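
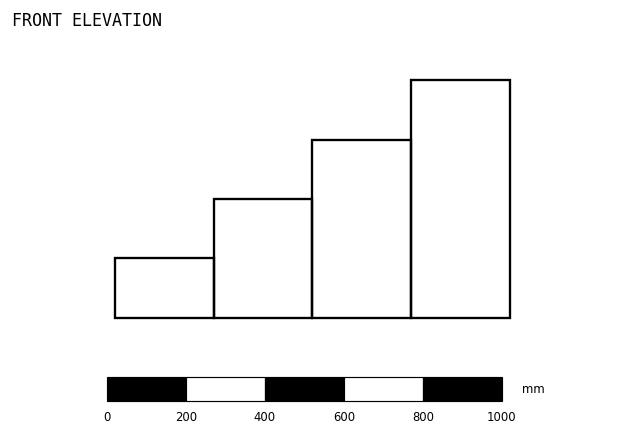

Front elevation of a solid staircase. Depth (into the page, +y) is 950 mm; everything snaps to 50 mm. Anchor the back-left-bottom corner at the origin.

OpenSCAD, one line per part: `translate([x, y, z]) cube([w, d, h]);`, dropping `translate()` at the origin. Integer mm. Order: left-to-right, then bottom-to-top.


cube([250, 950, 150]);
translate([250, 0, 0]) cube([250, 950, 300]);
translate([500, 0, 0]) cube([250, 950, 450]);
translate([750, 0, 0]) cube([250, 950, 600]);


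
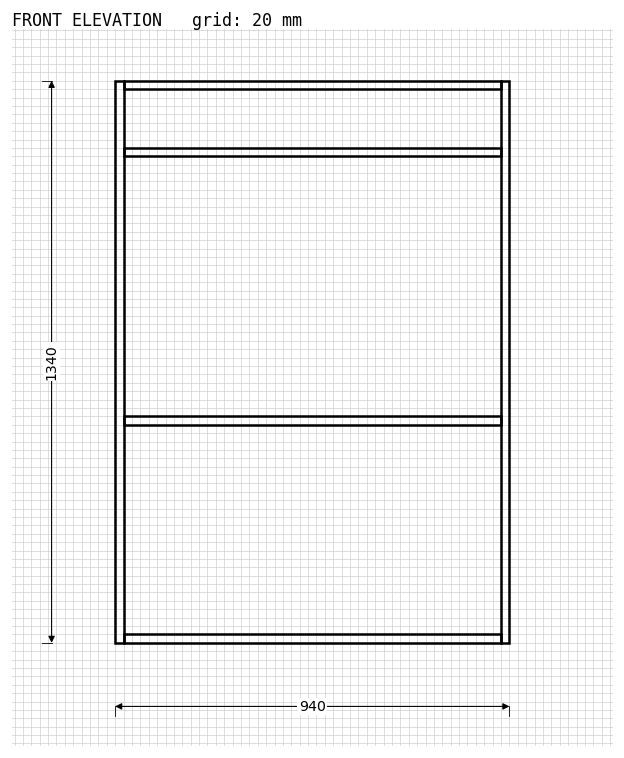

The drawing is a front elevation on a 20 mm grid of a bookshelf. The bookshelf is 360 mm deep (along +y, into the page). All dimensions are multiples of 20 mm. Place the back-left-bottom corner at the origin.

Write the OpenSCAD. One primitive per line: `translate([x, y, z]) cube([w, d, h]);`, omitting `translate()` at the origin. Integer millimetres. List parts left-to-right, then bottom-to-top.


cube([20, 360, 1340]);
translate([20, 0, 0]) cube([900, 360, 20]);
translate([20, 0, 520]) cube([900, 360, 20]);
translate([20, 0, 1160]) cube([900, 360, 20]);
translate([20, 0, 1320]) cube([900, 360, 20]);
translate([920, 0, 0]) cube([20, 360, 1340]);


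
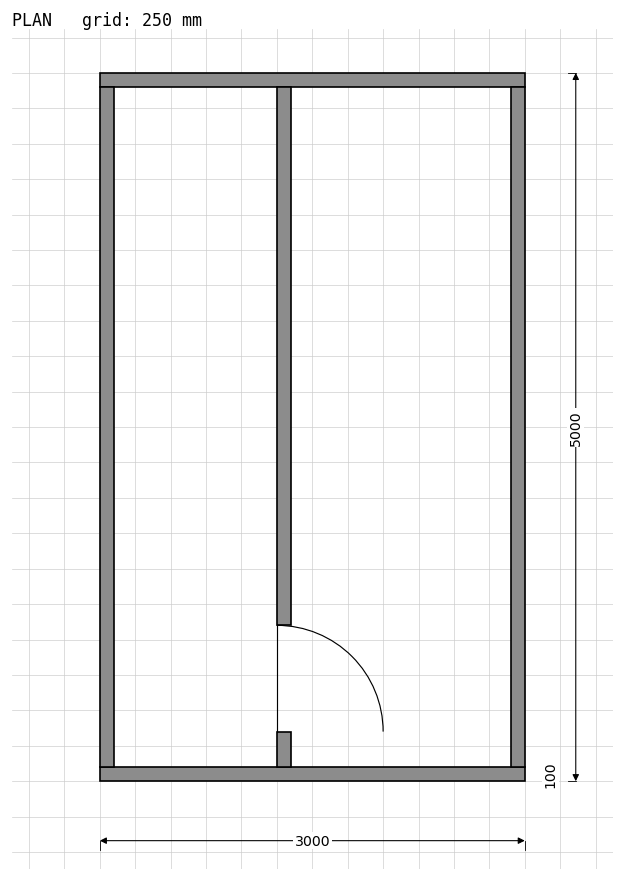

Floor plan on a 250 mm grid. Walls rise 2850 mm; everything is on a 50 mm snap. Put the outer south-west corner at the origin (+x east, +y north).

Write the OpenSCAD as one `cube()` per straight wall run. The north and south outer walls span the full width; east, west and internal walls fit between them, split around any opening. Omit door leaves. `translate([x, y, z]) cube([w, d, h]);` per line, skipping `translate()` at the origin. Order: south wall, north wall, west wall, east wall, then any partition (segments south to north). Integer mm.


cube([3000, 100, 2850]);
translate([0, 4900, 0]) cube([3000, 100, 2850]);
translate([0, 100, 0]) cube([100, 4800, 2850]);
translate([2900, 100, 0]) cube([100, 4800, 2850]);
translate([1250, 100, 0]) cube([100, 250, 2850]);
translate([1250, 1100, 0]) cube([100, 3800, 2850]);


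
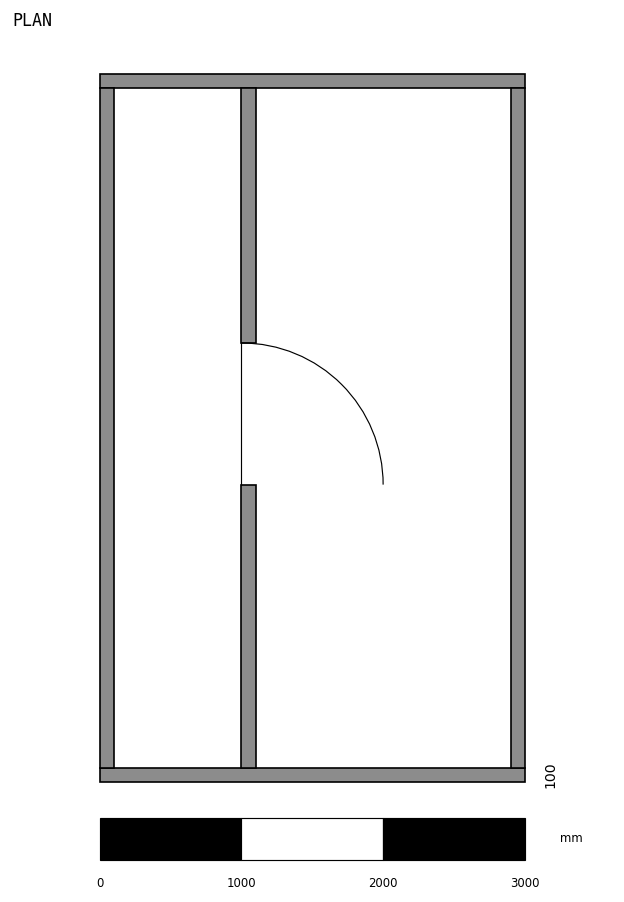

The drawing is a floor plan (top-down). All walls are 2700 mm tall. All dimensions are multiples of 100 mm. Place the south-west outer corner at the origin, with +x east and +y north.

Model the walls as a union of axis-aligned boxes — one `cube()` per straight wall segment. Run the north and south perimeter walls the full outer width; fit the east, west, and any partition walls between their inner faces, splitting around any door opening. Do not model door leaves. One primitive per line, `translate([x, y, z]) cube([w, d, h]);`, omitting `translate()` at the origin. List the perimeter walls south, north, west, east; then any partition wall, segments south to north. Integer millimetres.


cube([3000, 100, 2700]);
translate([0, 4900, 0]) cube([3000, 100, 2700]);
translate([0, 100, 0]) cube([100, 4800, 2700]);
translate([2900, 100, 0]) cube([100, 4800, 2700]);
translate([1000, 100, 0]) cube([100, 2000, 2700]);
translate([1000, 3100, 0]) cube([100, 1800, 2700]);


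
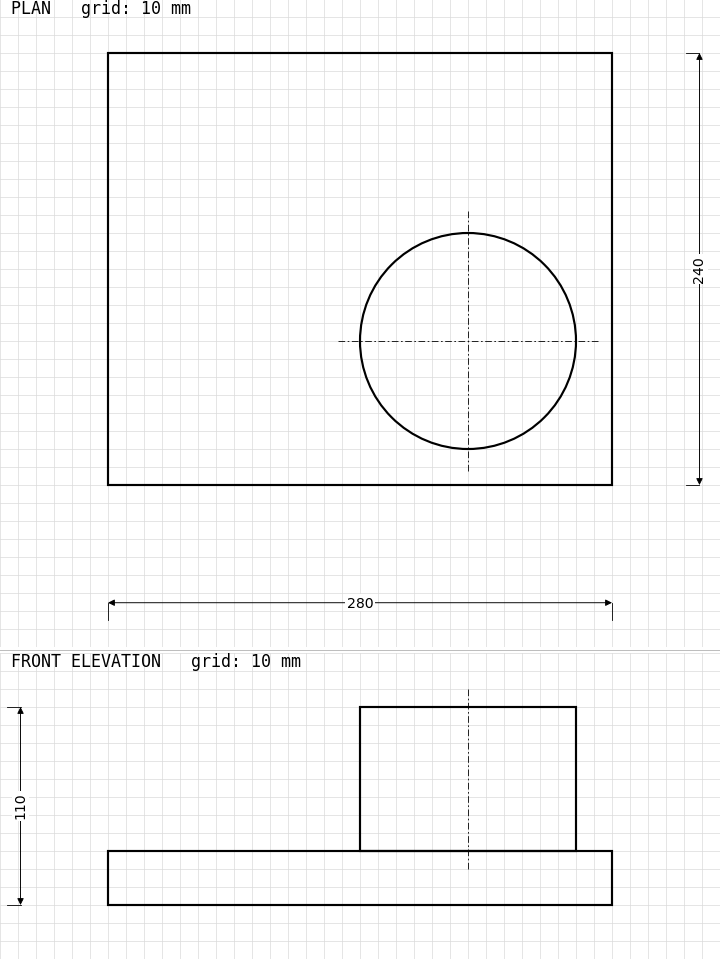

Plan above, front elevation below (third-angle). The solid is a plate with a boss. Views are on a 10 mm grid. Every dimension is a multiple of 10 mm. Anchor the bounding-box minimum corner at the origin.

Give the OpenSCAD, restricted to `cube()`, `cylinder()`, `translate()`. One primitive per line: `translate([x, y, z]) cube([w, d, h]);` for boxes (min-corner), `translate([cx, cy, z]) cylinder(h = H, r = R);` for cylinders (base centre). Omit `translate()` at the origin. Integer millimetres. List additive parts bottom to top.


cube([280, 240, 30]);
translate([200, 80, 30]) cylinder(h = 80, r = 60);


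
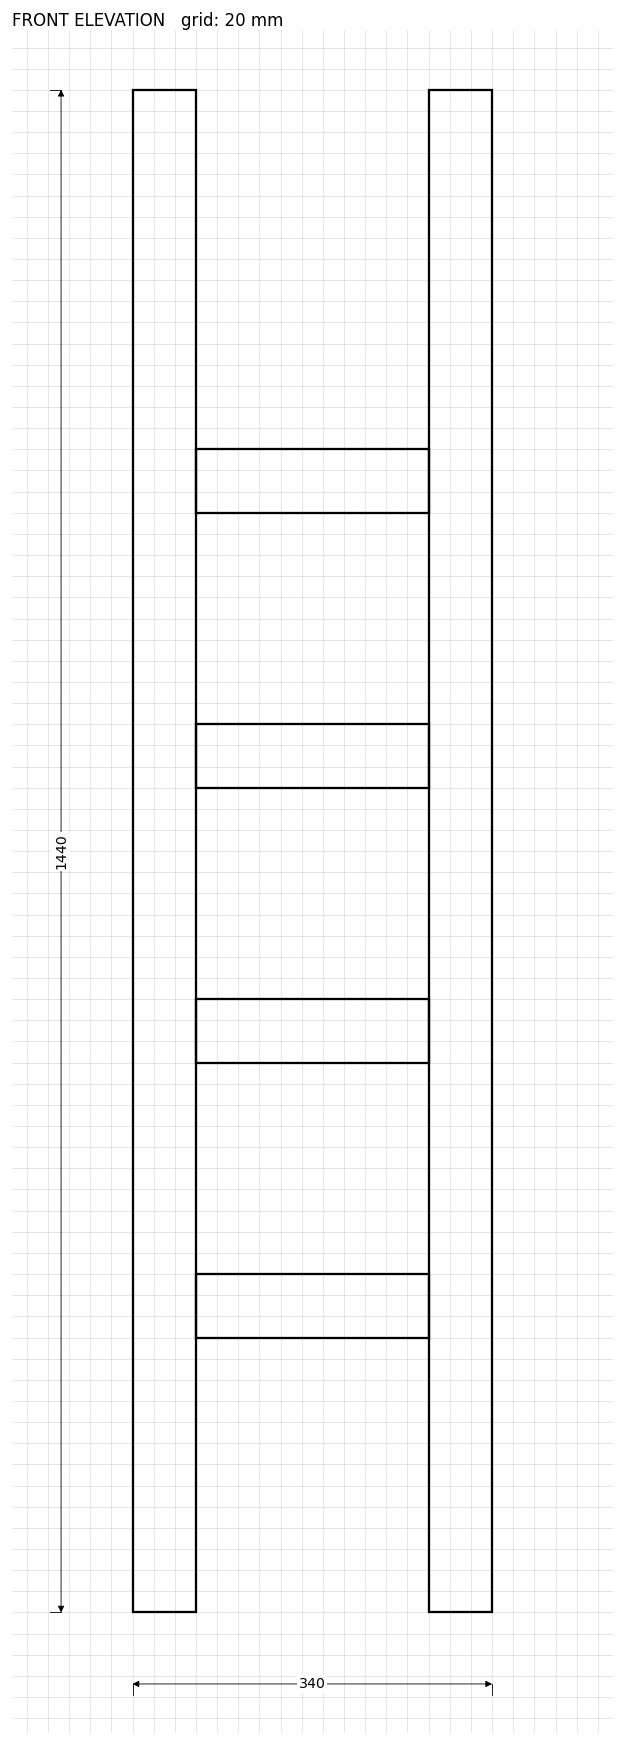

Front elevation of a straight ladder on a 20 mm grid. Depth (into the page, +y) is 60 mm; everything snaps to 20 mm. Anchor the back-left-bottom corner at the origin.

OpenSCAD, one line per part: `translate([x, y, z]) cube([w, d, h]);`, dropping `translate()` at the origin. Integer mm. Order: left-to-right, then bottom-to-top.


cube([60, 60, 1440]);
translate([60, 0, 260]) cube([220, 60, 60]);
translate([60, 0, 520]) cube([220, 60, 60]);
translate([60, 0, 780]) cube([220, 60, 60]);
translate([60, 0, 1040]) cube([220, 60, 60]);
translate([280, 0, 0]) cube([60, 60, 1440]);


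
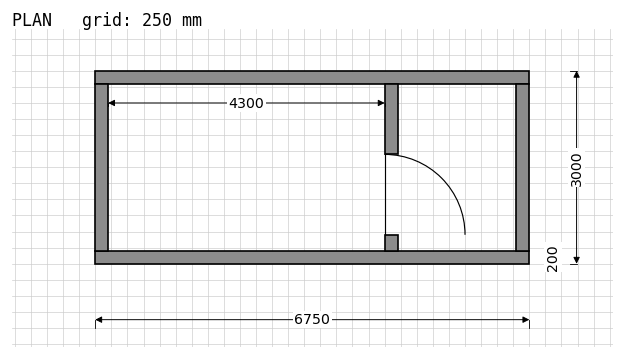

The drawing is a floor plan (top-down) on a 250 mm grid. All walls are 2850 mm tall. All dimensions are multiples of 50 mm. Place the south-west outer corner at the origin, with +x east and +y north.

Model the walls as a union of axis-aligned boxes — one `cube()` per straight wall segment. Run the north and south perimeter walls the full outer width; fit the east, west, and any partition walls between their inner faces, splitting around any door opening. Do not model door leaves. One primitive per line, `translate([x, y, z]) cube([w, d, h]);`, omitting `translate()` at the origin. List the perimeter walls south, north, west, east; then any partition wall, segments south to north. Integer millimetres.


cube([6750, 200, 2850]);
translate([0, 2800, 0]) cube([6750, 200, 2850]);
translate([0, 200, 0]) cube([200, 2600, 2850]);
translate([6550, 200, 0]) cube([200, 2600, 2850]);
translate([4500, 200, 0]) cube([200, 250, 2850]);
translate([4500, 1700, 0]) cube([200, 1100, 2850]);


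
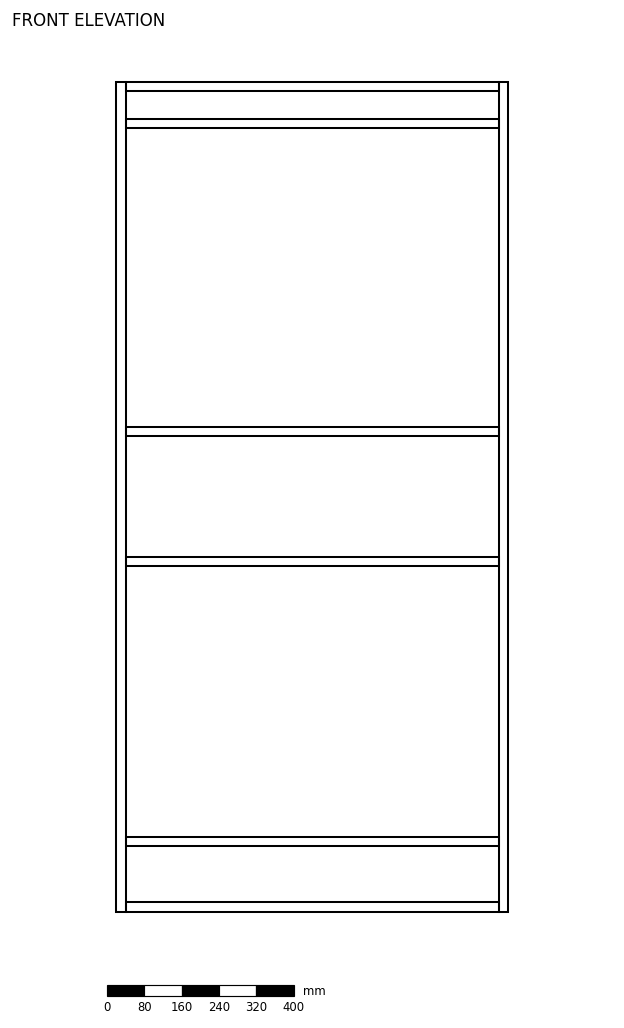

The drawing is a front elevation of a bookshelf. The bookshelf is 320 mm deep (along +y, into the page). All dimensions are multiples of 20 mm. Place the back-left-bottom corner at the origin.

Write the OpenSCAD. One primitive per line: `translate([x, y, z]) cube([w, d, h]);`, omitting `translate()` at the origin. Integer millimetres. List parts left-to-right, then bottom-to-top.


cube([20, 320, 1780]);
translate([20, 0, 0]) cube([800, 320, 20]);
translate([20, 0, 140]) cube([800, 320, 20]);
translate([20, 0, 740]) cube([800, 320, 20]);
translate([20, 0, 1020]) cube([800, 320, 20]);
translate([20, 0, 1680]) cube([800, 320, 20]);
translate([20, 0, 1760]) cube([800, 320, 20]);
translate([820, 0, 0]) cube([20, 320, 1780]);


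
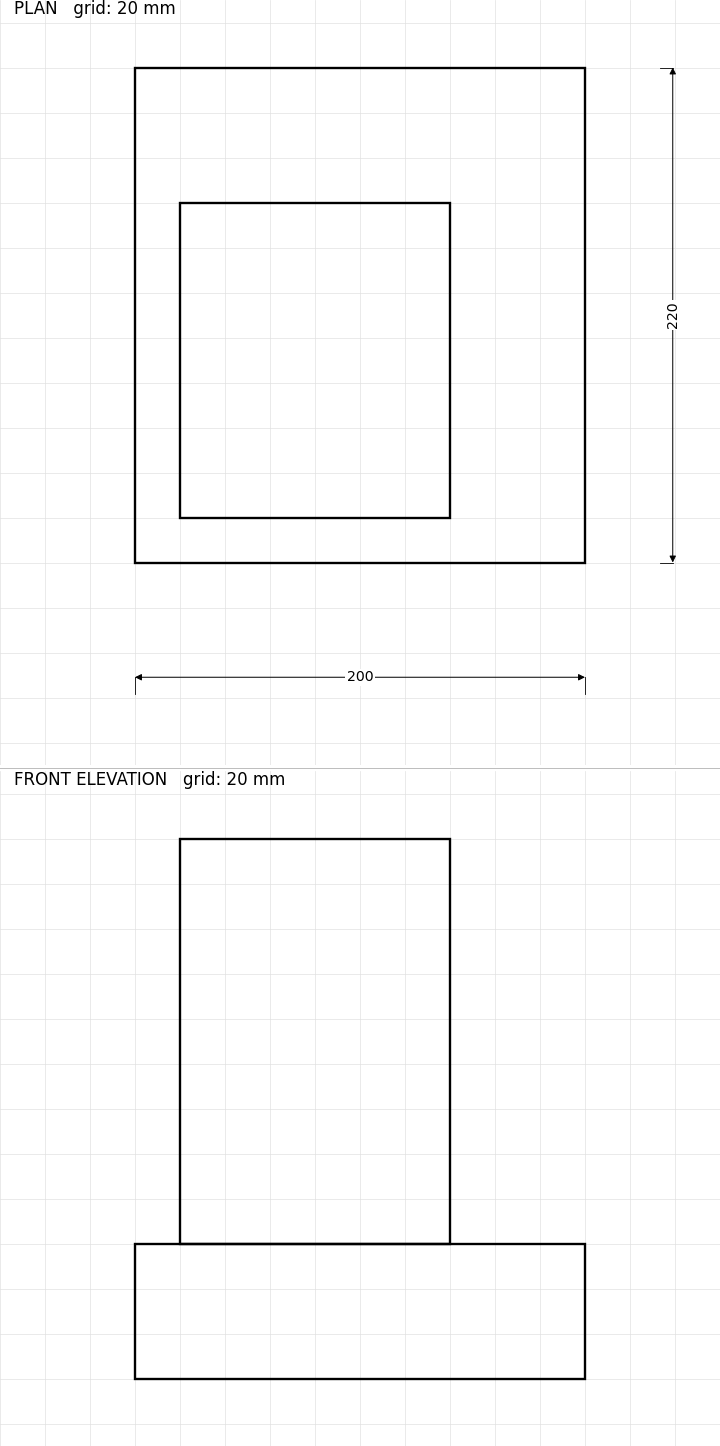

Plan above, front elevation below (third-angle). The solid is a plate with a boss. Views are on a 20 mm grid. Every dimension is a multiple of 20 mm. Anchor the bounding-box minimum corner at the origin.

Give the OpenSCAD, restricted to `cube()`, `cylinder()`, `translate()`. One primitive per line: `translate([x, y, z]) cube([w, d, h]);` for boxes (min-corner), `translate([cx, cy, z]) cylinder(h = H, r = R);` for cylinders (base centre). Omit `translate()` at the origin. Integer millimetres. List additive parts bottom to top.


cube([200, 220, 60]);
translate([20, 20, 60]) cube([120, 140, 180]);


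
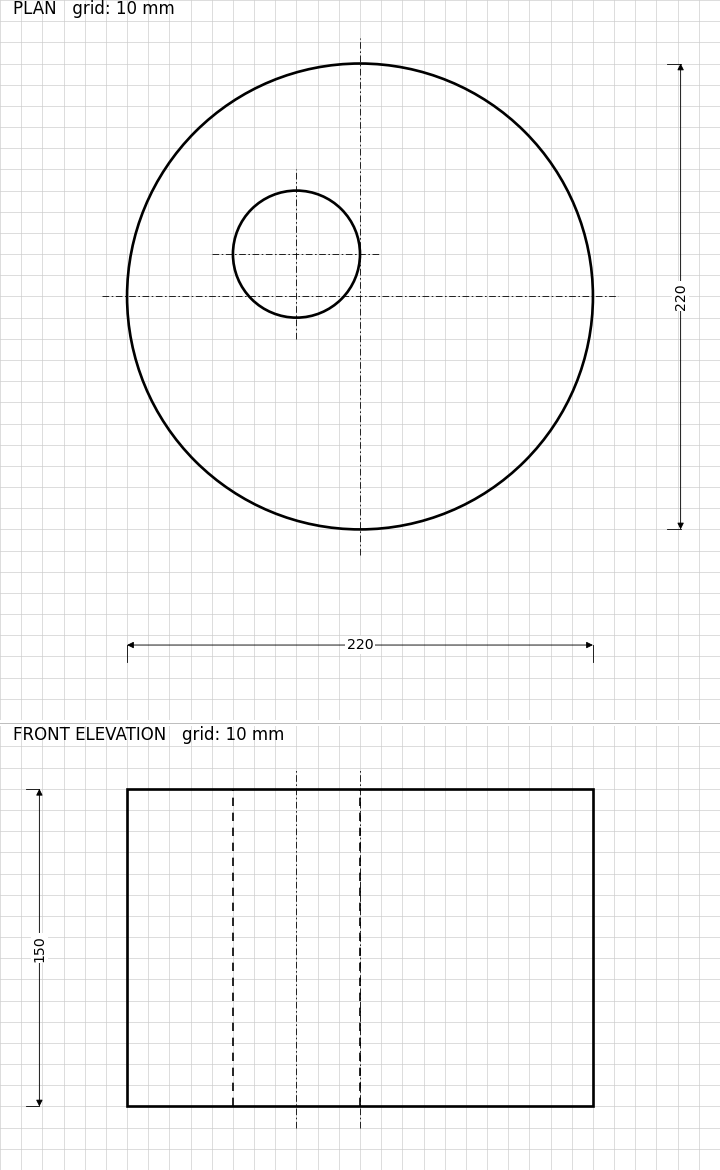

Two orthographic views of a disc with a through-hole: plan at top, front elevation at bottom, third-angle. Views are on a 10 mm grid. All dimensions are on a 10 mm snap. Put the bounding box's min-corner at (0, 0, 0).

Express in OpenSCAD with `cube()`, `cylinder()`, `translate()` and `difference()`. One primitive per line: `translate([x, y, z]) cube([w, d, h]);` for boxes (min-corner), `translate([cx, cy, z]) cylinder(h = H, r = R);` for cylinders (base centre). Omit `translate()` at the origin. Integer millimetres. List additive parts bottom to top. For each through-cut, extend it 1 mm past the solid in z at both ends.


difference() {
  translate([110, 110, 0]) cylinder(h = 150, r = 110);
  translate([80, 130, -1]) cylinder(h = 152, r = 30);
}


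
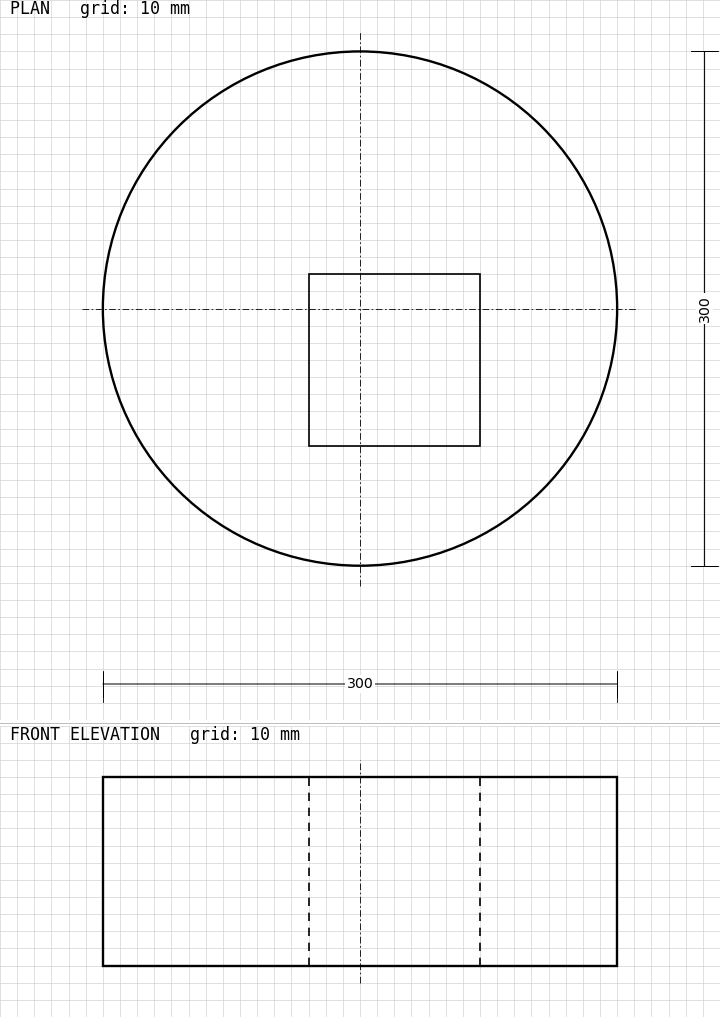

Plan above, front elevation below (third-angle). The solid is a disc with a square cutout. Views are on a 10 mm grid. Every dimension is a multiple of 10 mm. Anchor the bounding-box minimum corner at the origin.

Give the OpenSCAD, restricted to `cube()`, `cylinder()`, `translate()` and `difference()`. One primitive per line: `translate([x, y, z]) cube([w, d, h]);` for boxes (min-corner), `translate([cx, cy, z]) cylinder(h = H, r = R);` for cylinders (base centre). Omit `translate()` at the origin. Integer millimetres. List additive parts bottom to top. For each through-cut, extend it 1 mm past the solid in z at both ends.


difference() {
  translate([150, 150, 0]) cylinder(h = 110, r = 150);
  translate([120, 70, -1]) cube([100, 100, 112]);
}


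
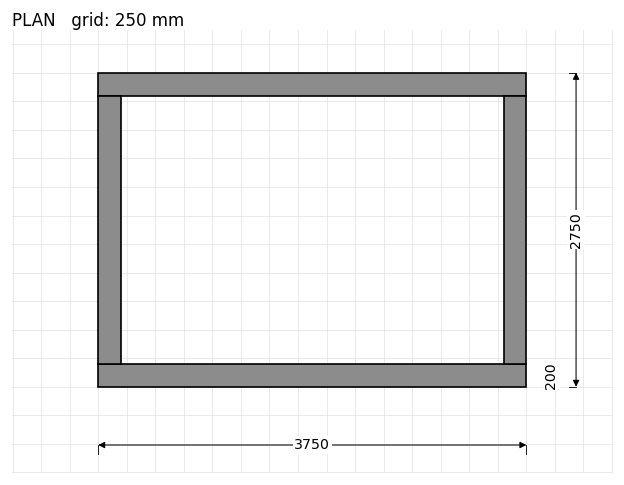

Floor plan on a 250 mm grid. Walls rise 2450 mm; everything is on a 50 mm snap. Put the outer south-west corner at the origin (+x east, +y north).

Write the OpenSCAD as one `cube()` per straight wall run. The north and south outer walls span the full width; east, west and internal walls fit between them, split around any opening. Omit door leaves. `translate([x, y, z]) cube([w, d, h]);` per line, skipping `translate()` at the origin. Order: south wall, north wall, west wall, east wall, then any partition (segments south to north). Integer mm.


cube([3750, 200, 2450]);
translate([0, 2550, 0]) cube([3750, 200, 2450]);
translate([0, 200, 0]) cube([200, 2350, 2450]);
translate([3550, 200, 0]) cube([200, 2350, 2450]);


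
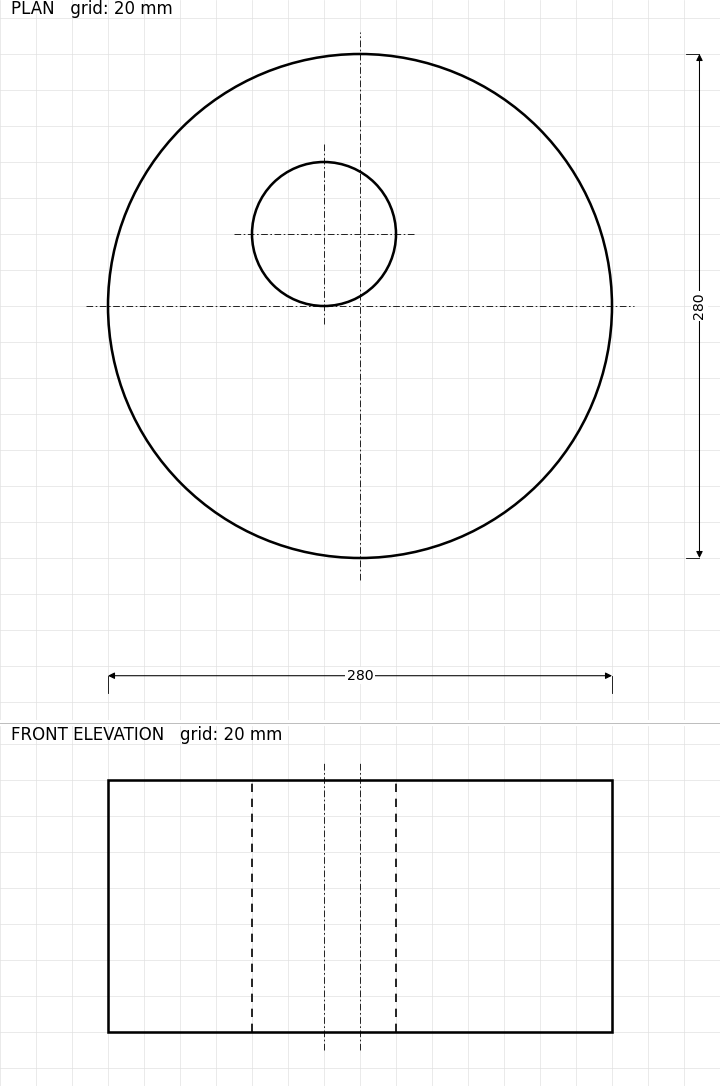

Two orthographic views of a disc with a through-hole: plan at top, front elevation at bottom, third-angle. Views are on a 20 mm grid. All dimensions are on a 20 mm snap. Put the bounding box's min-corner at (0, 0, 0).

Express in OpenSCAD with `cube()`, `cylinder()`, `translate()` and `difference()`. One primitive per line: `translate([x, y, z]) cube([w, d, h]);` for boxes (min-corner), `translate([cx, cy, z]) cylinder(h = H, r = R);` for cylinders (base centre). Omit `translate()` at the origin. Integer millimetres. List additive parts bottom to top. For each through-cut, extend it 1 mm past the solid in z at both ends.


difference() {
  translate([140, 140, 0]) cylinder(h = 140, r = 140);
  translate([120, 180, -1]) cylinder(h = 142, r = 40);
}


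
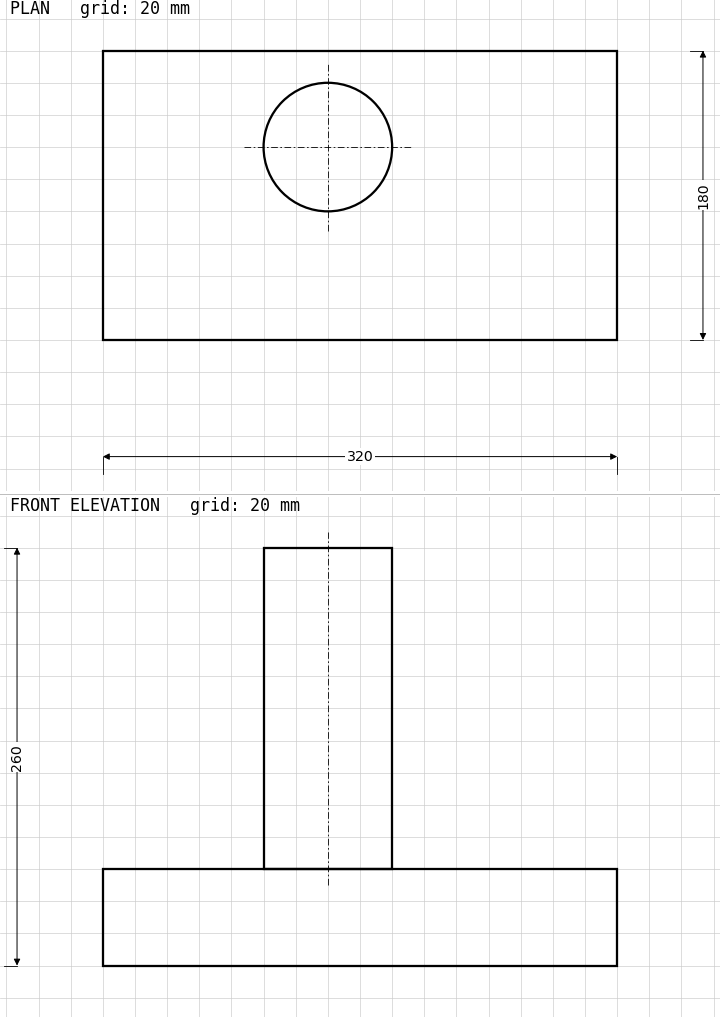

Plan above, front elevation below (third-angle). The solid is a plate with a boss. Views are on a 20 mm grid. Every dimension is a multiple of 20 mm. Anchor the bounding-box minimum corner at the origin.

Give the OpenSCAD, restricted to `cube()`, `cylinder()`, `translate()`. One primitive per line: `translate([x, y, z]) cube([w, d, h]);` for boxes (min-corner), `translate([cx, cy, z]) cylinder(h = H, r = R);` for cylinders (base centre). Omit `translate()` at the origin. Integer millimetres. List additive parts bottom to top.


cube([320, 180, 60]);
translate([140, 120, 60]) cylinder(h = 200, r = 40);


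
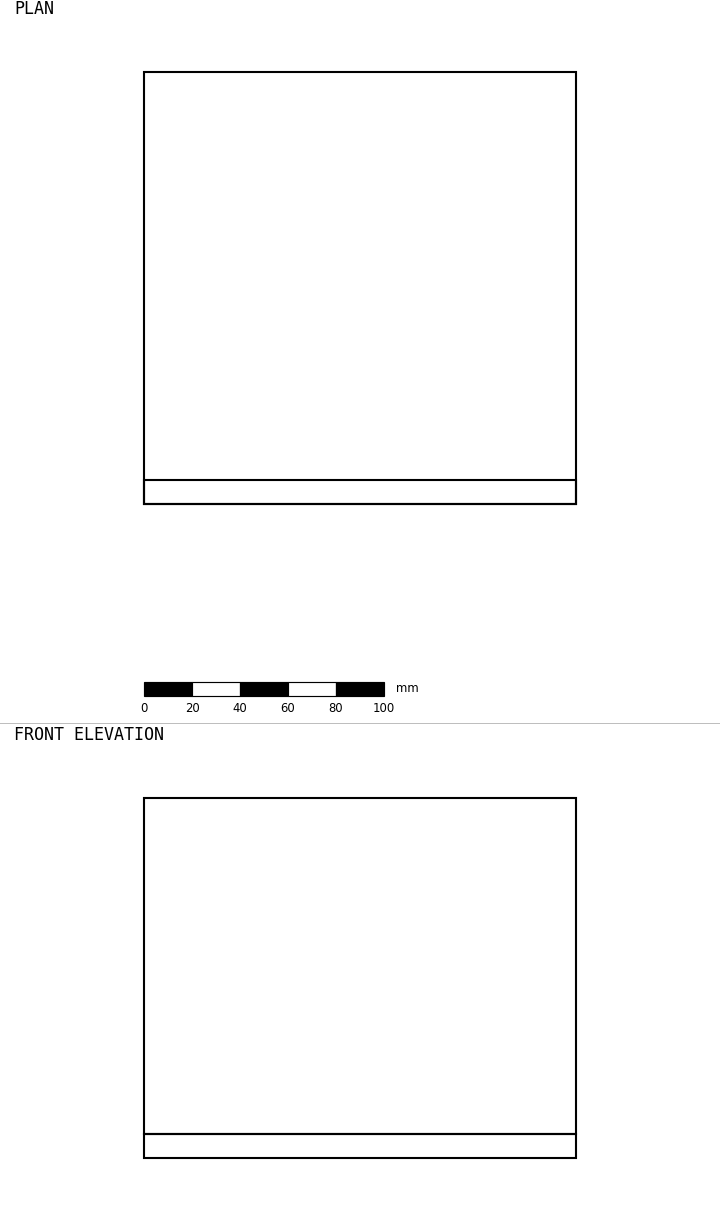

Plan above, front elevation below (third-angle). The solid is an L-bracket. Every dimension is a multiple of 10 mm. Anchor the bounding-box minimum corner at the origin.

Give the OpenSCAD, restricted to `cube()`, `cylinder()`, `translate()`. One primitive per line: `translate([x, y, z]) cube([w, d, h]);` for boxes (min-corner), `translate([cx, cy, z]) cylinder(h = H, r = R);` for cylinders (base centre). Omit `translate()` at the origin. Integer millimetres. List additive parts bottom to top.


cube([180, 180, 10]);
translate([0, 0, 10]) cube([180, 10, 140]);


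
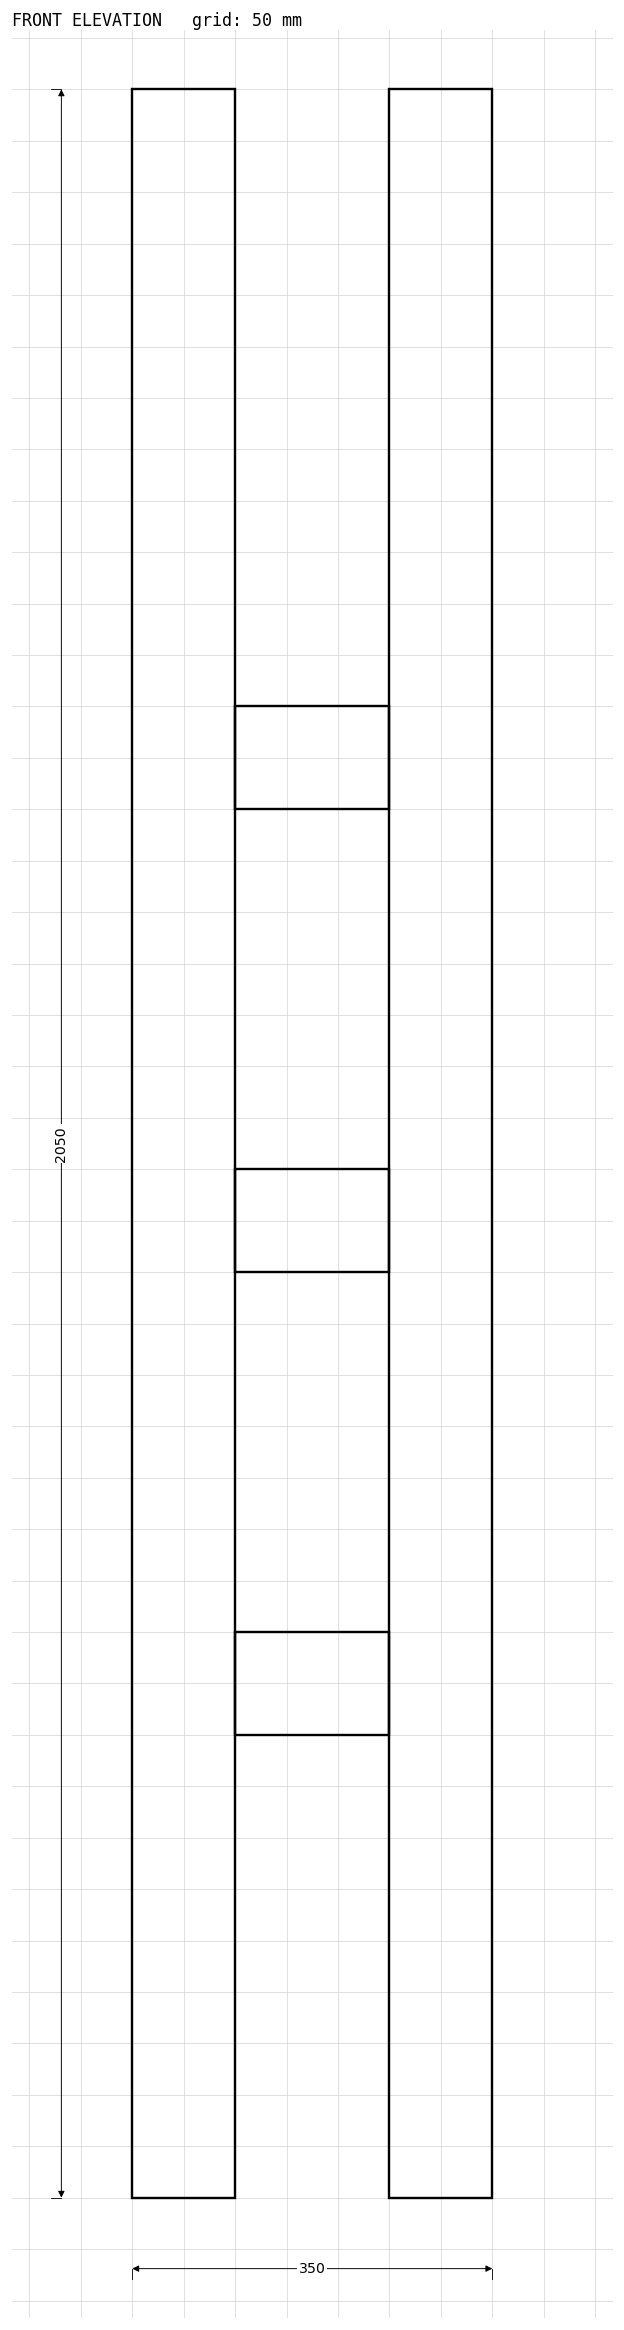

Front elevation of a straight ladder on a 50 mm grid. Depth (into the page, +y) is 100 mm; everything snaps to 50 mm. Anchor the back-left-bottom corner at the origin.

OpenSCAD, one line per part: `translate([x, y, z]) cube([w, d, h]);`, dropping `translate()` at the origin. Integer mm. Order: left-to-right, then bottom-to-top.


cube([100, 100, 2050]);
translate([100, 0, 450]) cube([150, 100, 100]);
translate([100, 0, 900]) cube([150, 100, 100]);
translate([100, 0, 1350]) cube([150, 100, 100]);
translate([250, 0, 0]) cube([100, 100, 2050]);


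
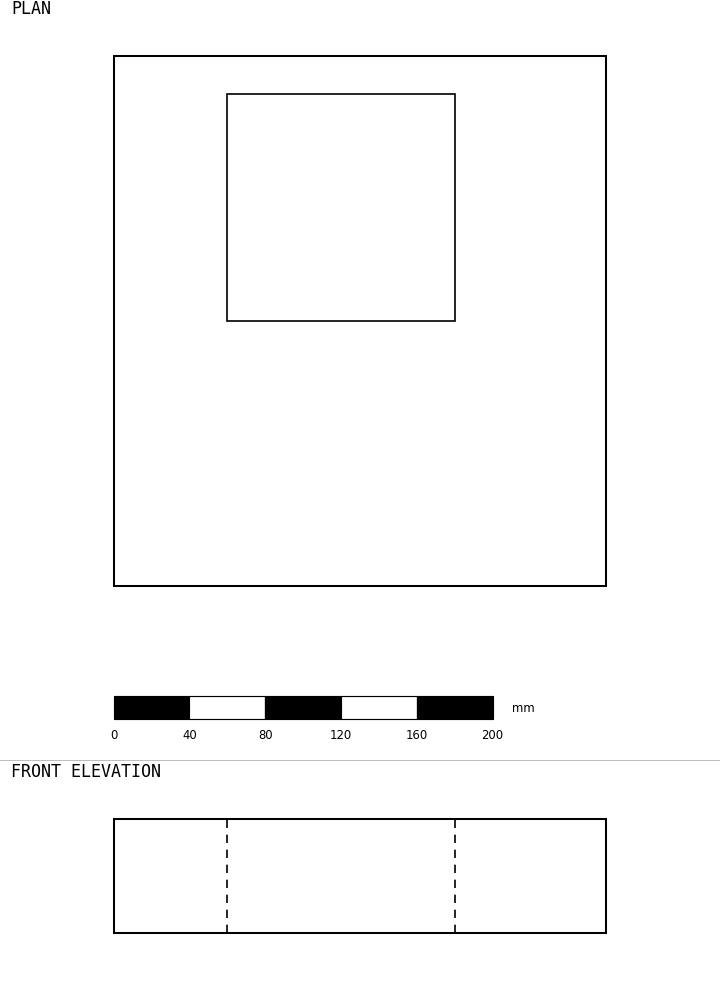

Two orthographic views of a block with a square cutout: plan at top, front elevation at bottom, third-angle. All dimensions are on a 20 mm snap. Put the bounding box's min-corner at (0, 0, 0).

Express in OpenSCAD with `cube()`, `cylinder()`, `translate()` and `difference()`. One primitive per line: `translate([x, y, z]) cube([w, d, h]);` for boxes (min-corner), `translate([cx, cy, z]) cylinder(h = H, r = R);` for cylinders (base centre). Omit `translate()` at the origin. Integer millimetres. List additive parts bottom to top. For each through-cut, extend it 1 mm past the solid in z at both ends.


difference() {
  cube([260, 280, 60]);
  translate([60, 140, -1]) cube([120, 120, 62]);
}


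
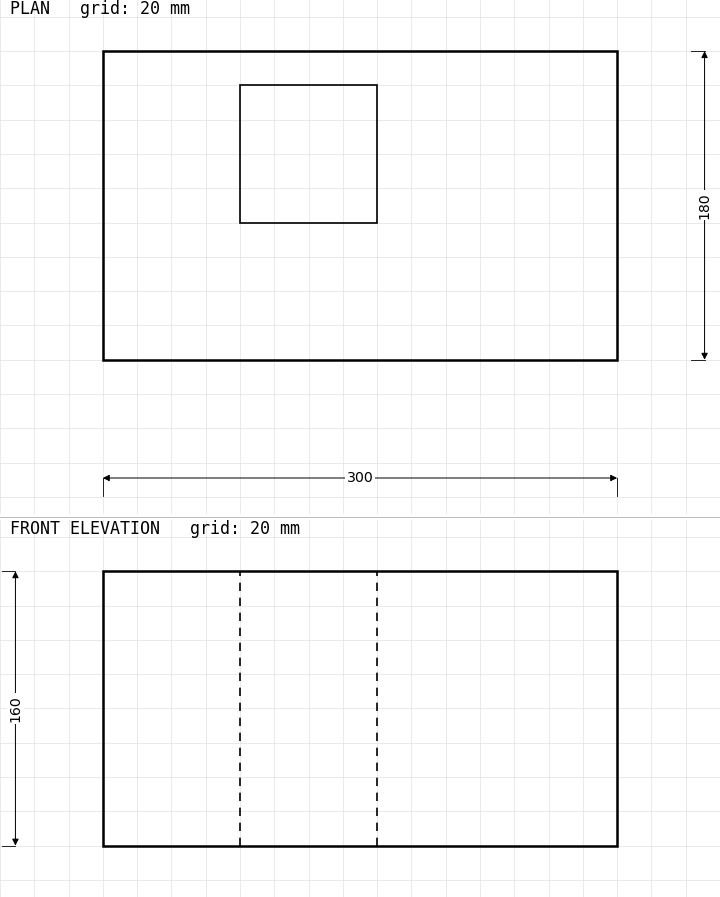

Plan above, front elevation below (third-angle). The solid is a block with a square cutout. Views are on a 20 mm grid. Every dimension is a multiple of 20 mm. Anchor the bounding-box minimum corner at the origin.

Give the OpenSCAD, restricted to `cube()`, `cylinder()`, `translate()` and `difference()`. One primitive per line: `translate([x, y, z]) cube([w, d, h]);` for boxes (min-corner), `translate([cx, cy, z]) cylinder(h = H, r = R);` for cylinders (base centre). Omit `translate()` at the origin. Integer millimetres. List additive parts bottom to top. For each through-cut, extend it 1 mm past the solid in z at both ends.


difference() {
  cube([300, 180, 160]);
  translate([80, 80, -1]) cube([80, 80, 162]);
}


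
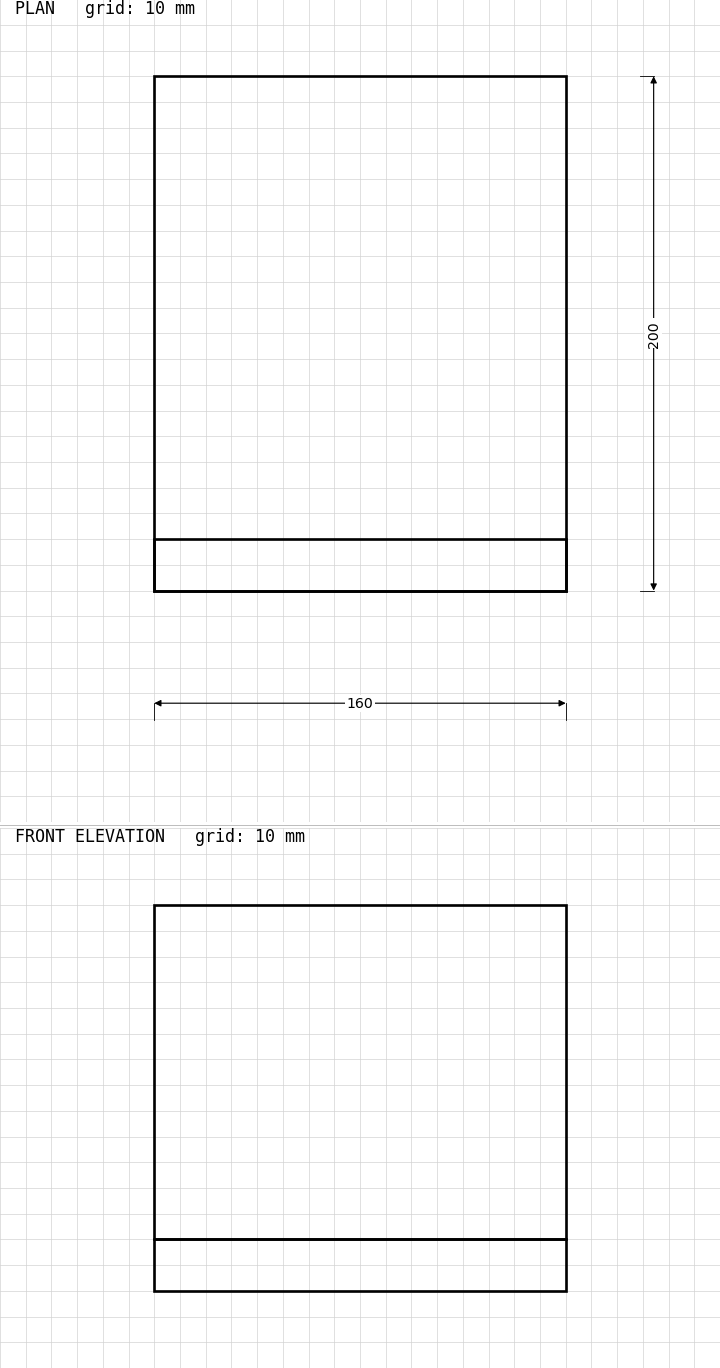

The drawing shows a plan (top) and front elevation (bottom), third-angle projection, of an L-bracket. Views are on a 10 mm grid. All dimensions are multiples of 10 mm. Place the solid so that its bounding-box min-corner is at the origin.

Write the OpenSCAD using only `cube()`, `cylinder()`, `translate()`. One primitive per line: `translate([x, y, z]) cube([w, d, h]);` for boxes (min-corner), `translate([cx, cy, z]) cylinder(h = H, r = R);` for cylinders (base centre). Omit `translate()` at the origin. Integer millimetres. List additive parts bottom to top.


cube([160, 200, 20]);
translate([0, 0, 20]) cube([160, 20, 130]);


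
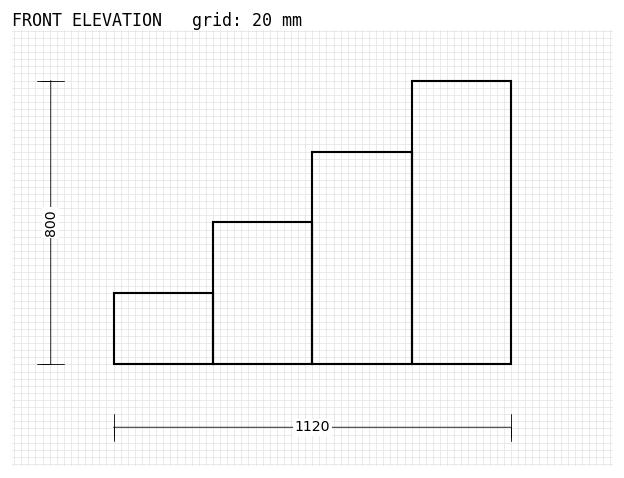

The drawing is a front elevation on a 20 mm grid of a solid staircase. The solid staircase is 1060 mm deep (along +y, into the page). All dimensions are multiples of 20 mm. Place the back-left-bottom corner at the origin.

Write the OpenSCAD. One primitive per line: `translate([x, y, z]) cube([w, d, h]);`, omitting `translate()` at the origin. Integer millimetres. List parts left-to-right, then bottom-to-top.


cube([280, 1060, 200]);
translate([280, 0, 0]) cube([280, 1060, 400]);
translate([560, 0, 0]) cube([280, 1060, 600]);
translate([840, 0, 0]) cube([280, 1060, 800]);


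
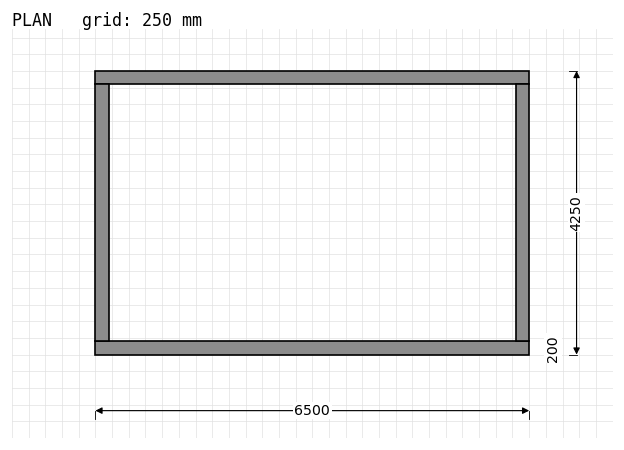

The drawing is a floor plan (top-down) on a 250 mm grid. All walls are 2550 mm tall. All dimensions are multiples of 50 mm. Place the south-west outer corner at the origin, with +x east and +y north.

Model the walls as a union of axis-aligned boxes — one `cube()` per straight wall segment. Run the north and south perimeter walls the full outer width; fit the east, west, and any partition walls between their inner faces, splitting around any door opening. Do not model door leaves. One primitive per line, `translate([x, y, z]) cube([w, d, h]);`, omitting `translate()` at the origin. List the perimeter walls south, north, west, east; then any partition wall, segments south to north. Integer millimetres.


cube([6500, 200, 2550]);
translate([0, 4050, 0]) cube([6500, 200, 2550]);
translate([0, 200, 0]) cube([200, 3850, 2550]);
translate([6300, 200, 0]) cube([200, 3850, 2550]);


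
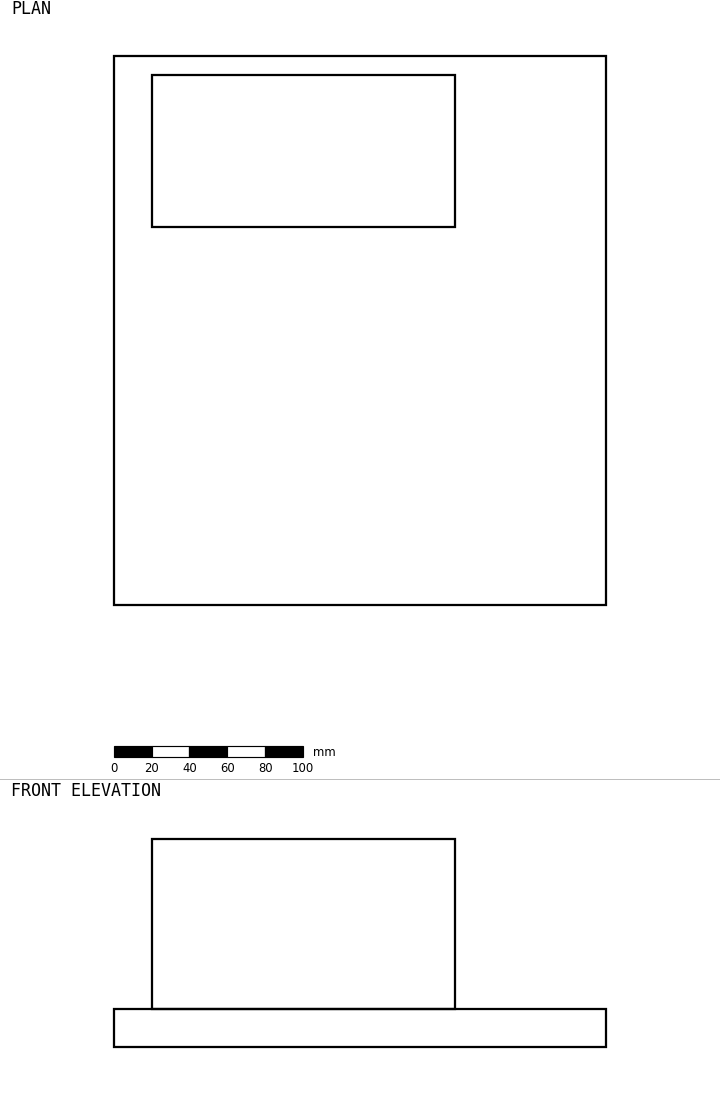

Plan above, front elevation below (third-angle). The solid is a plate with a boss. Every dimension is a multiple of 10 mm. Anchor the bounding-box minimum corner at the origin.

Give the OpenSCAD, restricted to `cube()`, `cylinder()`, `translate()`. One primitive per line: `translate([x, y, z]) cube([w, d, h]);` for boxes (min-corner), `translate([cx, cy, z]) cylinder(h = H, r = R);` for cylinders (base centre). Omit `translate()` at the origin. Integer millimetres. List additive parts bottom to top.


cube([260, 290, 20]);
translate([20, 200, 20]) cube([160, 80, 90]);


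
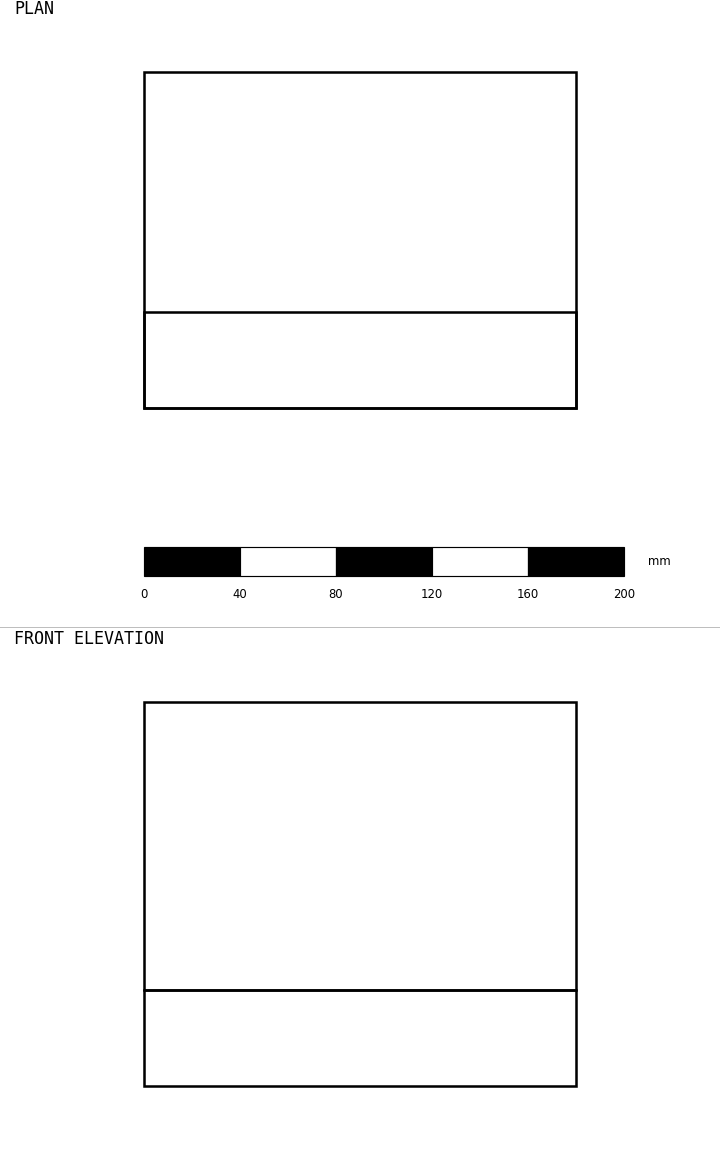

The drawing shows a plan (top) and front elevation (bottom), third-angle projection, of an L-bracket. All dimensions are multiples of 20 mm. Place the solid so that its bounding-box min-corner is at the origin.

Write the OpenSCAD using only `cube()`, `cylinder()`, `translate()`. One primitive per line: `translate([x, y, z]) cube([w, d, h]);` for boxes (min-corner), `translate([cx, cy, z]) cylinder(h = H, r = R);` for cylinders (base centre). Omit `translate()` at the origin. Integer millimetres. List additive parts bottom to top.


cube([180, 140, 40]);
translate([0, 0, 40]) cube([180, 40, 120]);


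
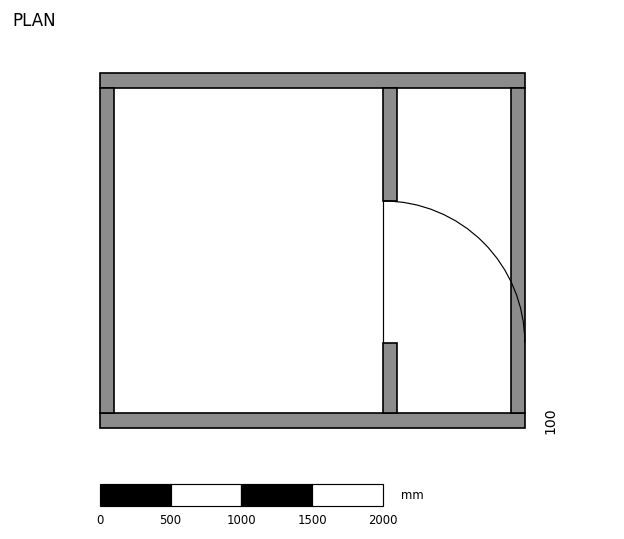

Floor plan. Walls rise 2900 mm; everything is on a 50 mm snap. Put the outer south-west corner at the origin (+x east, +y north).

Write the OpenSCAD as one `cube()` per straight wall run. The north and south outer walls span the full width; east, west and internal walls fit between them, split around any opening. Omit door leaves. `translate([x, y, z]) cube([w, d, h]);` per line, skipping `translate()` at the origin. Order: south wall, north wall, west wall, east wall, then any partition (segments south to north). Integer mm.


cube([3000, 100, 2900]);
translate([0, 2400, 0]) cube([3000, 100, 2900]);
translate([0, 100, 0]) cube([100, 2300, 2900]);
translate([2900, 100, 0]) cube([100, 2300, 2900]);
translate([2000, 100, 0]) cube([100, 500, 2900]);
translate([2000, 1600, 0]) cube([100, 800, 2900]);


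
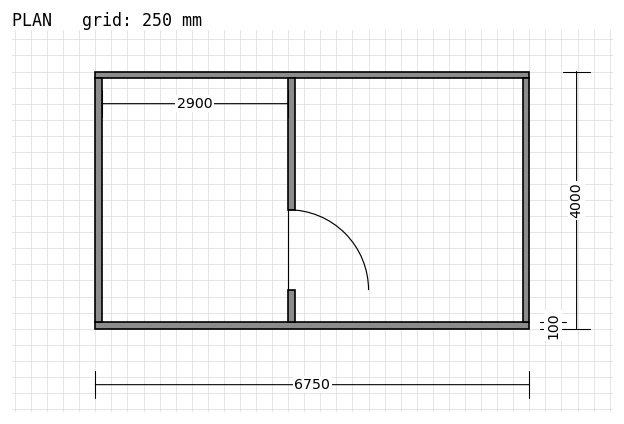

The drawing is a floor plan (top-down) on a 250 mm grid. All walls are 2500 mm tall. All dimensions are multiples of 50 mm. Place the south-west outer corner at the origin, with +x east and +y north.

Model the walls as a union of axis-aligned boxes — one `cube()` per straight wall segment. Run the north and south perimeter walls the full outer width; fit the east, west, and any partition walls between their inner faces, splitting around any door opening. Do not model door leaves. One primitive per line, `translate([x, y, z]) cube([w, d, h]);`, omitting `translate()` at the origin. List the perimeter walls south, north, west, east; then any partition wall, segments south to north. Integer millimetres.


cube([6750, 100, 2500]);
translate([0, 3900, 0]) cube([6750, 100, 2500]);
translate([0, 100, 0]) cube([100, 3800, 2500]);
translate([6650, 100, 0]) cube([100, 3800, 2500]);
translate([3000, 100, 0]) cube([100, 500, 2500]);
translate([3000, 1850, 0]) cube([100, 2050, 2500]);


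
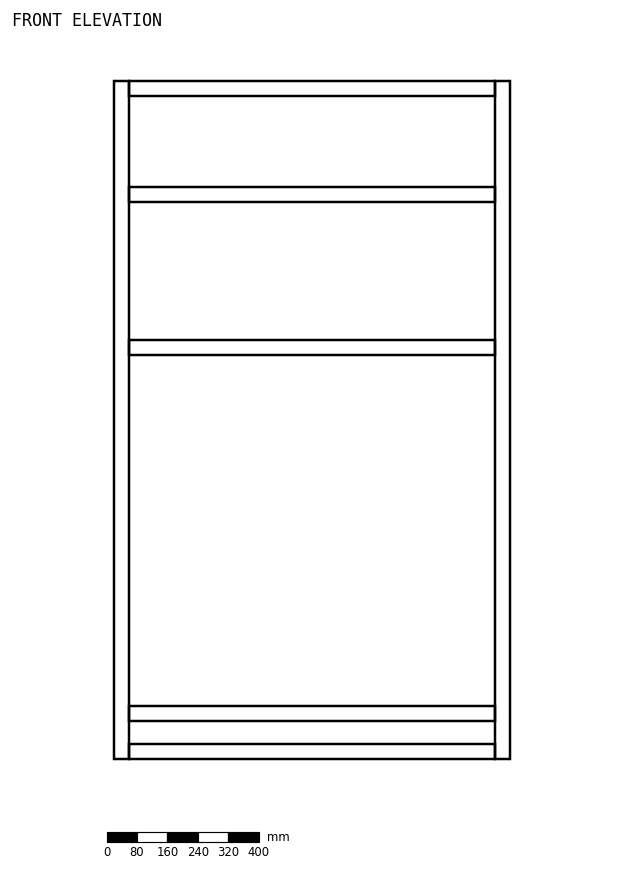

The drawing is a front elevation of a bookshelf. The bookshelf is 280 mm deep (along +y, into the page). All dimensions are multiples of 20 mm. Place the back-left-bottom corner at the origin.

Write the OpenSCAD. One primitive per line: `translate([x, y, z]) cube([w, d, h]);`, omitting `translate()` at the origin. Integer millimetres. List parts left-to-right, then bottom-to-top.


cube([40, 280, 1780]);
translate([40, 0, 0]) cube([960, 280, 40]);
translate([40, 0, 100]) cube([960, 280, 40]);
translate([40, 0, 1060]) cube([960, 280, 40]);
translate([40, 0, 1460]) cube([960, 280, 40]);
translate([40, 0, 1740]) cube([960, 280, 40]);
translate([1000, 0, 0]) cube([40, 280, 1780]);


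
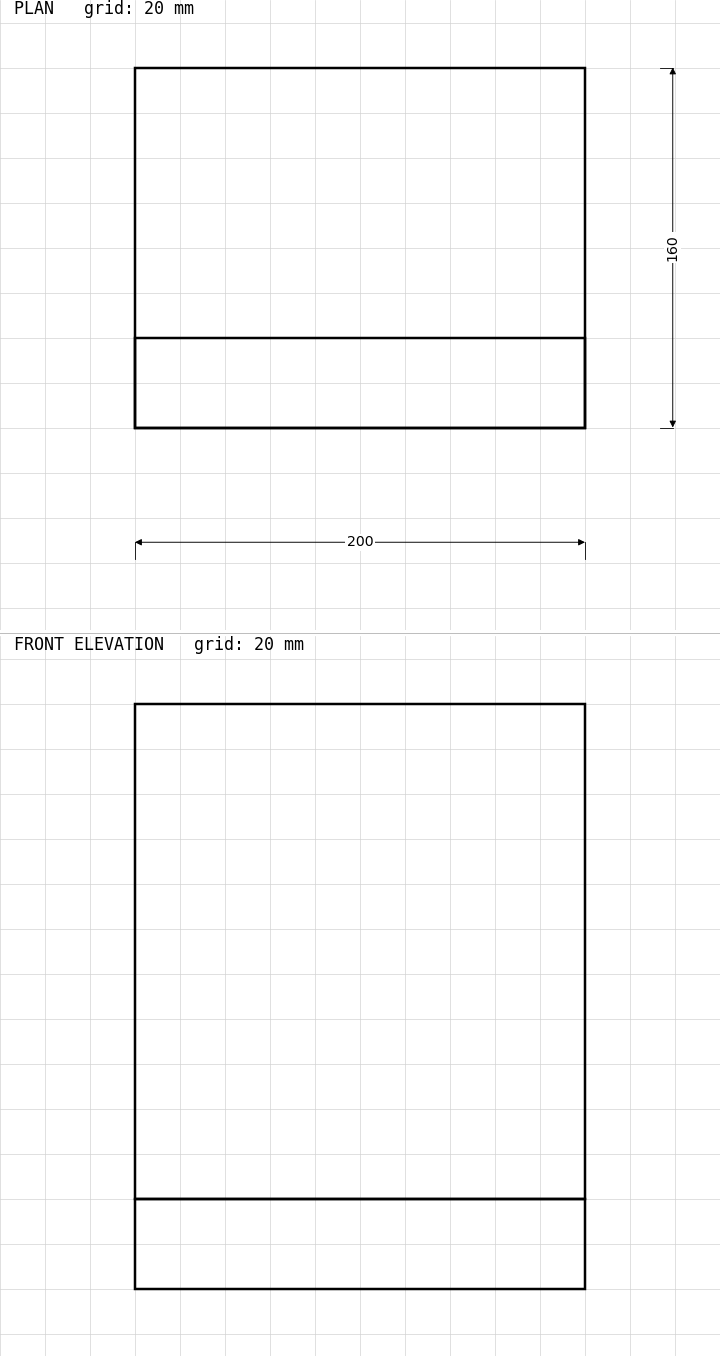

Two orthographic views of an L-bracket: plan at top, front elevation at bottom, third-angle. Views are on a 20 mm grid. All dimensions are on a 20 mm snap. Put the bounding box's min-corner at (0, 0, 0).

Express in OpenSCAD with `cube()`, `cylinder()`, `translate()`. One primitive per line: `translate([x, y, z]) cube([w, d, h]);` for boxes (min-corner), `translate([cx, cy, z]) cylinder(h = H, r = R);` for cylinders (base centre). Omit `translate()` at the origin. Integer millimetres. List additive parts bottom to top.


cube([200, 160, 40]);
translate([0, 0, 40]) cube([200, 40, 220]);


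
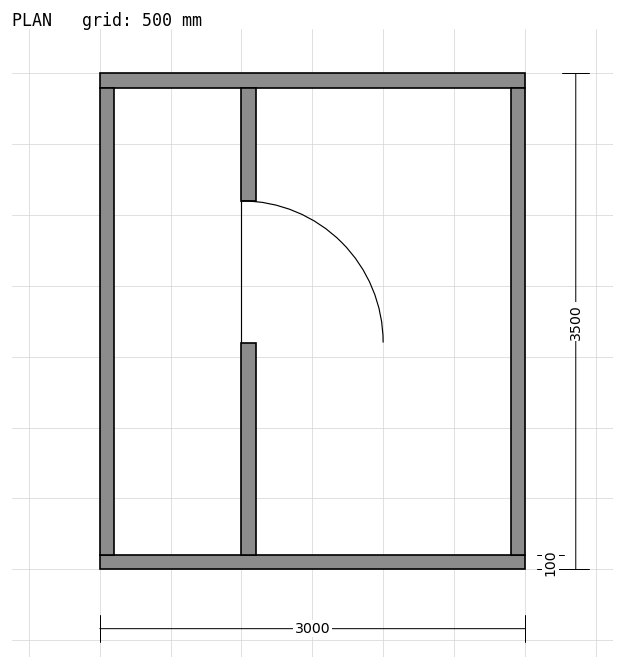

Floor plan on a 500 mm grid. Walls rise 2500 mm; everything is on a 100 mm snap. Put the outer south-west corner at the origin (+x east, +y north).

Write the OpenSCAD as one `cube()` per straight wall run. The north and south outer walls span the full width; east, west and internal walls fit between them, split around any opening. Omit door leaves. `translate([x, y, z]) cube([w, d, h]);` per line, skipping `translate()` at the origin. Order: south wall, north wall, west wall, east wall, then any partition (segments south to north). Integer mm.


cube([3000, 100, 2500]);
translate([0, 3400, 0]) cube([3000, 100, 2500]);
translate([0, 100, 0]) cube([100, 3300, 2500]);
translate([2900, 100, 0]) cube([100, 3300, 2500]);
translate([1000, 100, 0]) cube([100, 1500, 2500]);
translate([1000, 2600, 0]) cube([100, 800, 2500]);


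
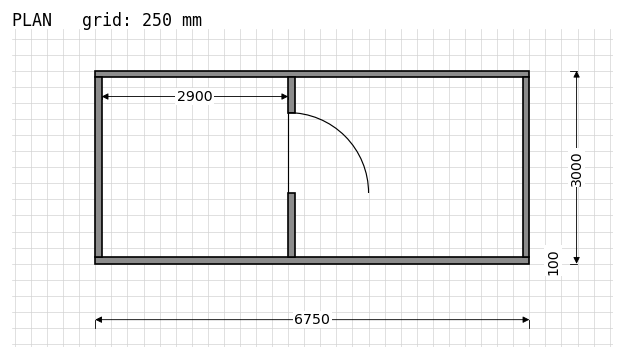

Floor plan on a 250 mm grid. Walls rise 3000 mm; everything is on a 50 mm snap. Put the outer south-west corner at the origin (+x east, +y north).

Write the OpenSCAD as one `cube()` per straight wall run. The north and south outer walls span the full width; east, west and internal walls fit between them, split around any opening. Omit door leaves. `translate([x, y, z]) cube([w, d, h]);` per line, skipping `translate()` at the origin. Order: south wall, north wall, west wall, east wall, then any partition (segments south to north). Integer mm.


cube([6750, 100, 3000]);
translate([0, 2900, 0]) cube([6750, 100, 3000]);
translate([0, 100, 0]) cube([100, 2800, 3000]);
translate([6650, 100, 0]) cube([100, 2800, 3000]);
translate([3000, 100, 0]) cube([100, 1000, 3000]);
translate([3000, 2350, 0]) cube([100, 550, 3000]);


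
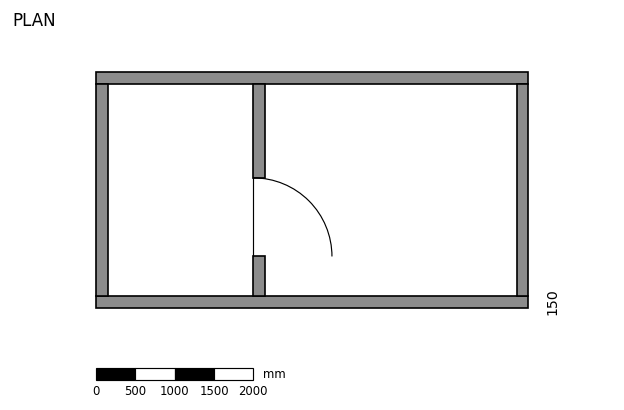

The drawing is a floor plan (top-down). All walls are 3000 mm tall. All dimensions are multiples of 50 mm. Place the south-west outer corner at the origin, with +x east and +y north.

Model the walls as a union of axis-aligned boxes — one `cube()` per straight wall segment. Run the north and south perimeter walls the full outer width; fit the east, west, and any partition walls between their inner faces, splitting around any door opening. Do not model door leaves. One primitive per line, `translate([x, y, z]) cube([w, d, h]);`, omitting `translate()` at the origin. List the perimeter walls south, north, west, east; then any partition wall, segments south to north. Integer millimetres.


cube([5500, 150, 3000]);
translate([0, 2850, 0]) cube([5500, 150, 3000]);
translate([0, 150, 0]) cube([150, 2700, 3000]);
translate([5350, 150, 0]) cube([150, 2700, 3000]);
translate([2000, 150, 0]) cube([150, 500, 3000]);
translate([2000, 1650, 0]) cube([150, 1200, 3000]);


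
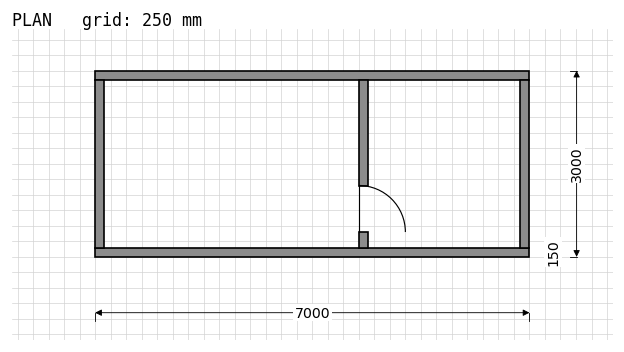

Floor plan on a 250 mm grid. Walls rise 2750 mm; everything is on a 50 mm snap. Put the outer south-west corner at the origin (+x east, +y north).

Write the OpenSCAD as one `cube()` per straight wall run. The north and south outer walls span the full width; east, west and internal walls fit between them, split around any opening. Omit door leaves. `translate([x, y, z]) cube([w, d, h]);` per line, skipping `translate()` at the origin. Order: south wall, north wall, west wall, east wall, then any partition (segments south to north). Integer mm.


cube([7000, 150, 2750]);
translate([0, 2850, 0]) cube([7000, 150, 2750]);
translate([0, 150, 0]) cube([150, 2700, 2750]);
translate([6850, 150, 0]) cube([150, 2700, 2750]);
translate([4250, 150, 0]) cube([150, 250, 2750]);
translate([4250, 1150, 0]) cube([150, 1700, 2750]);


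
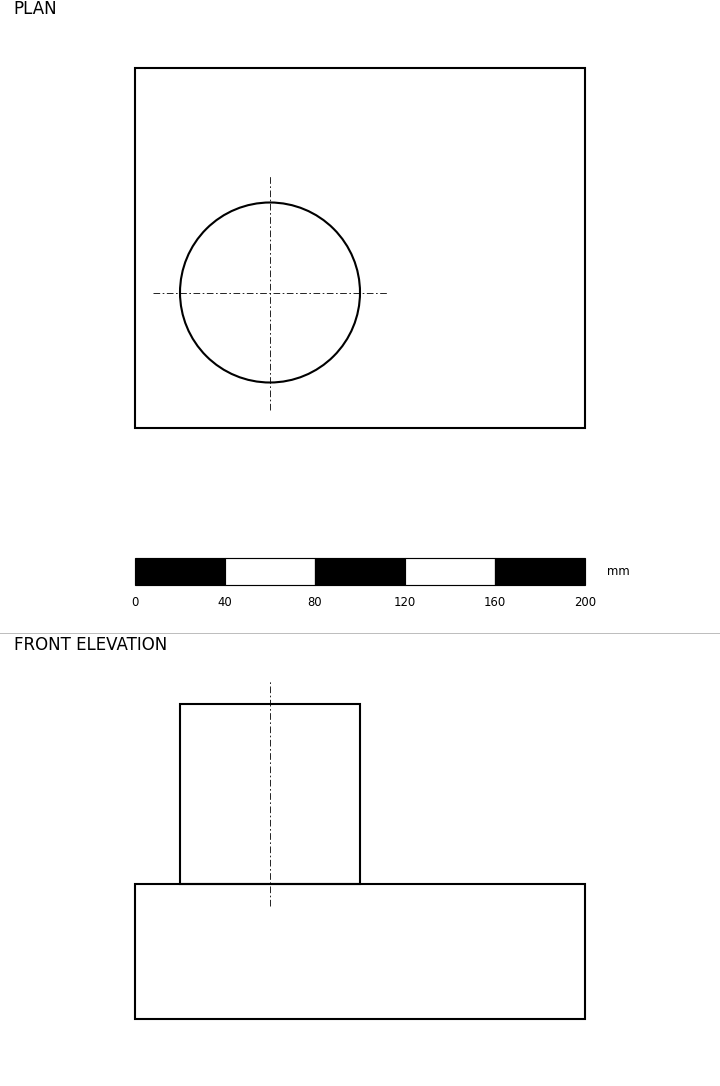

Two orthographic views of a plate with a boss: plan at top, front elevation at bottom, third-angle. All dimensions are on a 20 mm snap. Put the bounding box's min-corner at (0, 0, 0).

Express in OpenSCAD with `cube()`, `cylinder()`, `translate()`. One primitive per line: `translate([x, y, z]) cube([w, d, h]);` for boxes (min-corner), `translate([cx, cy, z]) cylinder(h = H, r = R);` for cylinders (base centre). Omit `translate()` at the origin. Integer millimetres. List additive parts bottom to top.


cube([200, 160, 60]);
translate([60, 60, 60]) cylinder(h = 80, r = 40);


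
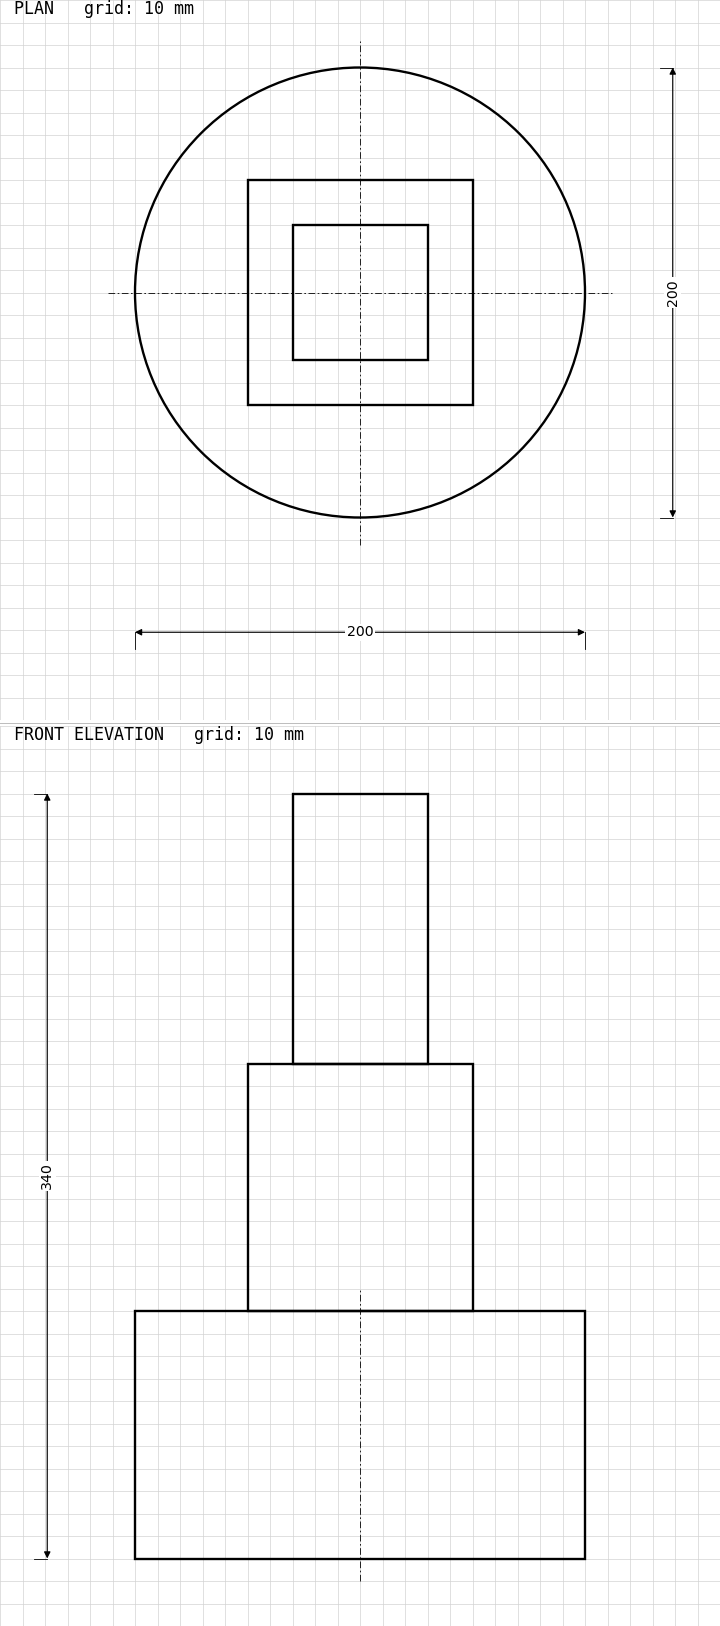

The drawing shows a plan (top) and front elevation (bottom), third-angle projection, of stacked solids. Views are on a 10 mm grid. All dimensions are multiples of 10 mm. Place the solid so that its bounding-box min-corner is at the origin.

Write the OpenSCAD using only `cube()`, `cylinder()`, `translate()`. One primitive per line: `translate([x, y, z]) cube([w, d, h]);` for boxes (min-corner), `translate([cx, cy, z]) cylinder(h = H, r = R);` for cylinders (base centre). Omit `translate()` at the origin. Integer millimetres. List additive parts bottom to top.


translate([100, 100, 0]) cylinder(h = 110, r = 100);
translate([50, 50, 110]) cube([100, 100, 110]);
translate([70, 70, 220]) cube([60, 60, 120]);


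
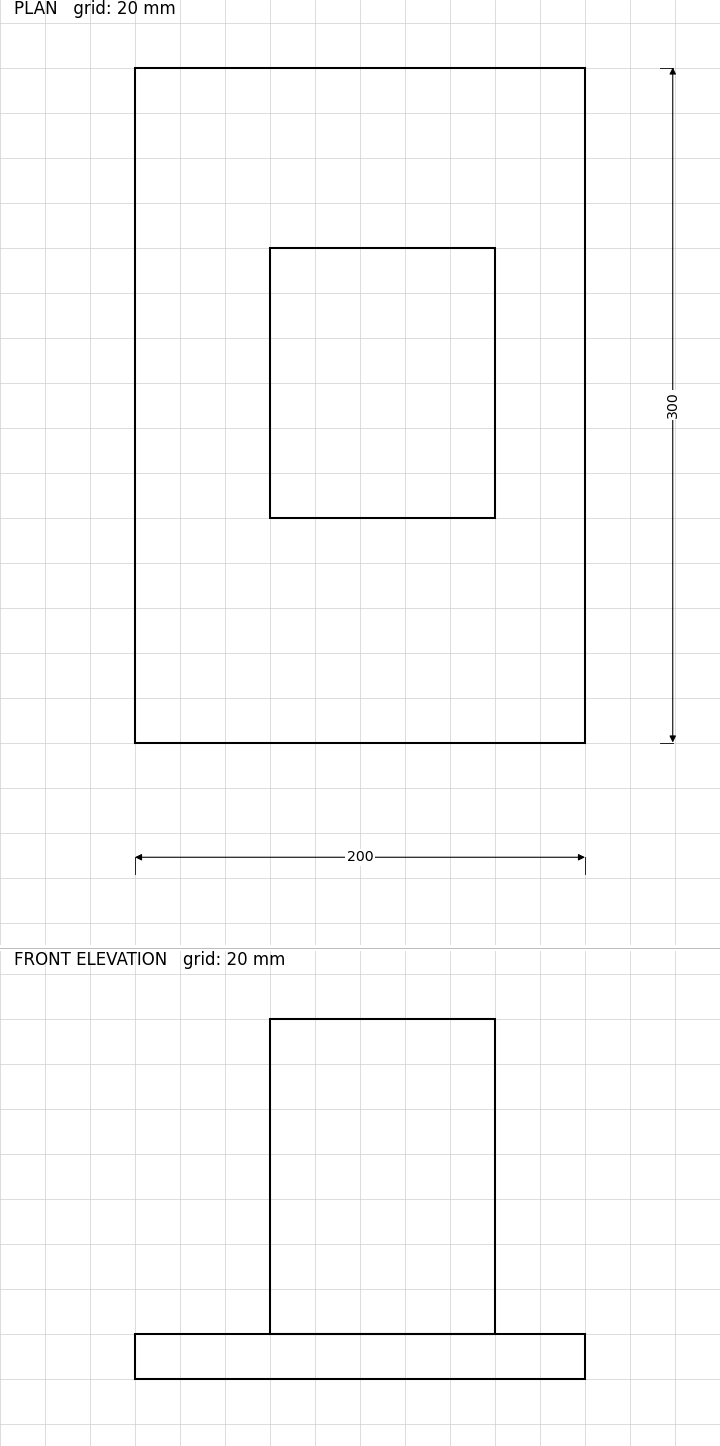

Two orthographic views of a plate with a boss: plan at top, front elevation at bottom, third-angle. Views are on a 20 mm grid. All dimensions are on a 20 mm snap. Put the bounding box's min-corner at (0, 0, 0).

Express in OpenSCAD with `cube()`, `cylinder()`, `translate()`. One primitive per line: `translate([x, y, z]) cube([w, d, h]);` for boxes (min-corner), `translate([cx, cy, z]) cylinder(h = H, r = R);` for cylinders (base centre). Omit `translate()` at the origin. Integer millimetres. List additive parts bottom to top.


cube([200, 300, 20]);
translate([60, 100, 20]) cube([100, 120, 140]);
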